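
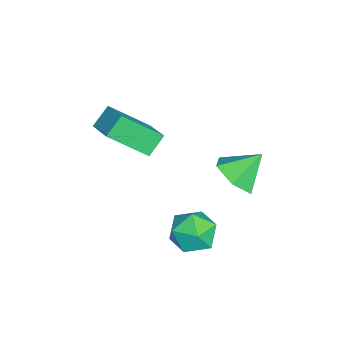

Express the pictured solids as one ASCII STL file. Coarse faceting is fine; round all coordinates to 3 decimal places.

solid 
facet normal -0.592 0.792 0.150
outer loop
vertex 0.992 0.44 -2.372
vertex 0.561 -0.037 -1.553
vertex 1.4 0.565 -1.422
endloop
endfacet
facet normal 0.028 0.989 -0.142
outer loop
vertex 0.992 0.44 -2.372
vertex 1.4 0.565 -1.422
vertex 2.025 0.429 -2.243
endloop
endfacet
facet normal 0.102 0.641 -0.761
outer loop
vertex 0.992 0.44 -2.372
vertex 2.025 0.429 -2.243
vertex 1.573 -0.257 -2.881
endloop
endfacet
facet normal -0.473 0.227 -0.851
outer loop
vertex 0.992 0.44 -2.372
vertex 1.573 -0.257 -2.881
vertex 0.668 -0.545 -2.455
endloop
endfacet
facet normal -0.902 0.321 -0.288
outer loop
vertex 0.992 0.44 -2.372
vertex 0.668 -0.545 -2.455
vertex 0.561 -0.037 -1.553
endloop
endfacet
facet normal 0.554 0.780 0.292
outer loop
vertex 2.025 0.429 -2.243
vertex 1.4 0.565 -1.422
vertex 2.232 -0.055 -1.345
endloop
endfacet
facet normal -0.450 0.460 0.765
outer loop
vertex 1.4 0.565 -1.422
vertex 0.561 -0.037 -1.553
vertex 1.327 -0.343 -0.919
endloop
endfacet
facet normal -0.952 -0.301 0.057
outer loop
vertex 0.561 -0.037 -1.553
vertex 0.668 -0.545 -2.455
vertex 0.875 -1.029 -1.557
endloop
endfacet
facet normal -0.258 -0.452 -0.854
outer loop
vertex 0.668 -0.545 -2.455
vertex 1.573 -0.257 -2.881
vertex 1.5 -1.165 -2.378
endloop
endfacet
facet normal 0.672 0.216 -0.708
outer loop
vertex 1.573 -0.257 -2.881
vertex 2.025 0.429 -2.243
vertex 2.339 -0.563 -2.247
endloop
endfacet
facet normal 0.473 -0.227 0.851
outer loop
vertex 1.908 -1.04 -1.428
vertex 2.232 -0.055 -1.345
vertex 1.327 -0.343 -0.919
endloop
endfacet
facet normal -0.102 -0.641 0.761
outer loop
vertex 1.908 -1.04 -1.428
vertex 1.327 -0.343 -0.919
vertex 0.875 -1.029 -1.557
endloop
endfacet
facet normal -0.028 -0.989 0.142
outer loop
vertex 1.908 -1.04 -1.428
vertex 0.875 -1.029 -1.557
vertex 1.5 -1.165 -2.378
endloop
endfacet
facet normal 0.592 -0.792 -0.150
outer loop
vertex 1.908 -1.04 -1.428
vertex 1.5 -1.165 -2.378
vertex 2.339 -0.563 -2.247
endloop
endfacet
facet normal 0.902 -0.321 0.288
outer loop
vertex 1.908 -1.04 -1.428
vertex 2.339 -0.563 -2.247
vertex 2.232 -0.055 -1.345
endloop
endfacet
facet normal 0.258 0.452 0.854
outer loop
vertex 1.327 -0.343 -0.919
vertex 2.232 -0.055 -1.345
vertex 1.4 0.565 -1.422
endloop
endfacet
facet normal -0.672 -0.216 0.708
outer loop
vertex 0.875 -1.029 -1.557
vertex 1.327 -0.343 -0.919
vertex 0.561 -0.037 -1.553
endloop
endfacet
facet normal -0.554 -0.780 -0.292
outer loop
vertex 1.5 -1.165 -2.378
vertex 0.875 -1.029 -1.557
vertex 0.668 -0.545 -2.455
endloop
endfacet
facet normal 0.450 -0.460 -0.765
outer loop
vertex 2.339 -0.563 -2.247
vertex 1.5 -1.165 -2.378
vertex 1.573 -0.257 -2.881
endloop
endfacet
facet normal 0.952 0.301 -0.057
outer loop
vertex 2.232 -0.055 -1.345
vertex 2.339 -0.563 -2.247
vertex 2.025 0.429 -2.243
endloop
endfacet
facet normal -0.569 0.479 0.668
outer loop
vertex -1.534 -3.737 2.614
vertex -0.442 -3.103 3.09
vertex -1.836 -2.195 1.252
endloop
endfacet
facet normal -0.809 -0.470 -0.353
outer loop
vertex -1.238 -2.697 0.55
vertex -1.534 -3.737 2.614
vertex -1.836 -2.195 1.252
endloop
endfacet
facet normal -0.570 0.478 0.668
outer loop
vertex -1.836 -2.195 1.252
vertex -0.442 -3.103 3.09
vertex -0.744 -1.56 1.728
endloop
endfacet
facet normal -0.146 0.742 -0.655
outer loop
vertex -0.744 -1.56 1.728
vertex -1.238 -2.697 0.55
vertex -1.836 -2.195 1.252
endloop
endfacet
facet normal 0.145 -0.742 0.654
outer loop
vertex -1.534 -3.737 2.614
vertex 0.156 -3.605 2.388
vertex -0.442 -3.103 3.09
endloop
endfacet
facet normal -0.809 -0.470 -0.353
outer loop
vertex -0.936 -4.24 1.912
vertex -1.534 -3.737 2.614
vertex -1.238 -2.697 0.55
endloop
endfacet
facet normal 0.146 -0.741 0.655
outer loop
vertex -0.936 -4.24 1.912
vertex 0.156 -3.605 2.388
vertex -1.534 -3.737 2.614
endloop
endfacet
facet normal 0.809 0.470 0.353
outer loop
vertex -0.442 -3.103 3.09
vertex 0.156 -3.605 2.388
vertex -0.744 -1.56 1.728
endloop
endfacet
facet normal -0.145 0.742 -0.655
outer loop
vertex -0.146 -2.063 1.026
vertex -1.238 -2.697 0.55
vertex -0.744 -1.56 1.728
endloop
endfacet
facet normal 0.809 0.470 0.353
outer loop
vertex -0.744 -1.56 1.728
vertex 0.156 -3.605 2.388
vertex -0.146 -2.063 1.026
endloop
endfacet
facet normal 0.569 -0.479 -0.668
outer loop
vertex -0.146 -2.063 1.026
vertex -0.936 -4.24 1.912
vertex -1.238 -2.697 0.55
endloop
endfacet
facet normal 0.570 -0.479 -0.668
outer loop
vertex 0.156 -3.605 2.388
vertex -0.936 -4.24 1.912
vertex -0.146 -2.063 1.026
endloop
endfacet
facet normal 0.276 -0.666 -0.693
outer loop
vertex -1.455 0.986 -1.799
vertex -2.44 1.034 -2.237
vertex -1.666 1.707 -2.575
endloop
endfacet
facet normal 0.657 0.633 0.409
outer loop
vertex -1.455 0.986 -1.799
vertex -1.666 1.707 -2.575
vertex -2.86 2.046 -1.183
endloop
endfacet
facet normal 0.276 -0.665 -0.694
outer loop
vertex -1.666 1.707 -2.575
vertex -2.44 1.034 -2.237
vertex -2.652 1.755 -3.013
endloop
endfacet
facet normal 0.112 0.983 -0.144
outer loop
vertex -1.666 1.707 -2.575
vertex -2.652 1.755 -3.013
vertex -2.86 2.046 -1.183
endloop
endfacet
facet normal 0.276 -0.665 -0.694
outer loop
vertex -2.652 1.755 -3.013
vertex -2.44 1.034 -2.237
vertex -3.426 1.083 -2.676
endloop
endfacet
facet normal -0.689 0.699 -0.190
outer loop
vertex -2.652 1.755 -3.013
vertex -3.426 1.083 -2.676
vertex -2.86 2.046 -1.183
endloop
endfacet
facet normal 0.276 -0.666 -0.693
outer loop
vertex -3.426 1.083 -2.676
vertex -2.44 1.034 -2.237
vertex -3.215 0.362 -1.9
endloop
endfacet
facet normal -0.946 0.064 0.317
outer loop
vertex -3.426 1.083 -2.676
vertex -3.215 0.362 -1.9
vertex -2.86 2.046 -1.183
endloop
endfacet
facet normal 0.276 -0.666 -0.693
outer loop
vertex -3.215 0.362 -1.9
vertex -2.44 1.034 -2.237
vertex -2.229 0.313 -1.461
endloop
endfacet
facet normal -0.402 -0.286 0.870
outer loop
vertex -3.215 0.362 -1.9
vertex -2.229 0.313 -1.461
vertex -2.86 2.046 -1.183
endloop
endfacet
facet normal 0.276 -0.666 -0.693
outer loop
vertex -2.229 0.313 -1.461
vertex -2.44 1.034 -2.237
vertex -1.455 0.986 -1.799
endloop
endfacet
facet normal 0.401 -0.001 0.916
outer loop
vertex -2.229 0.313 -1.461
vertex -1.455 0.986 -1.799
vertex -2.86 2.046 -1.183
endloop
endfacet

endsolid


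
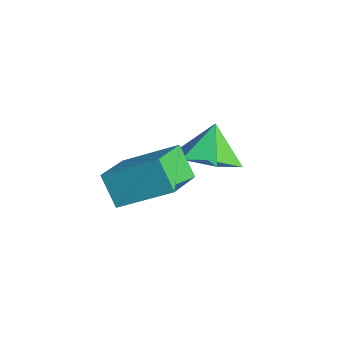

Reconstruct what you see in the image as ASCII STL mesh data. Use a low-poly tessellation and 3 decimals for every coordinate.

solid 
facet normal 0.465 -0.433 -0.772
outer loop
vertex -1.073 1.19 0.301
vertex -1.847 1.316 -0.236
vertex -1.175 1.987 -0.207
endloop
endfacet
facet normal 0.436 0.523 0.733
outer loop
vertex -1.073 1.19 0.301
vertex -1.175 1.987 -0.207
vertex -2.373 1.804 0.636
endloop
endfacet
facet normal 0.466 -0.433 -0.772
outer loop
vertex -1.175 1.987 -0.207
vertex -1.847 1.316 -0.236
vertex -1.948 2.112 -0.744
endloop
endfacet
facet normal 0.005 0.976 0.219
outer loop
vertex -1.175 1.987 -0.207
vertex -1.948 2.112 -0.744
vertex -2.373 1.804 0.636
endloop
endfacet
facet normal 0.466 -0.433 -0.772
outer loop
vertex -1.948 2.112 -0.744
vertex -1.847 1.316 -0.236
vertex -2.62 1.441 -0.773
endloop
endfacet
facet normal -0.704 0.708 -0.059
outer loop
vertex -1.948 2.112 -0.744
vertex -2.62 1.441 -0.773
vertex -2.373 1.804 0.636
endloop
endfacet
facet normal 0.466 -0.432 -0.772
outer loop
vertex -2.62 1.441 -0.773
vertex -1.847 1.316 -0.236
vertex -2.519 0.645 -0.266
endloop
endfacet
facet normal -0.984 -0.013 0.176
outer loop
vertex -2.62 1.441 -0.773
vertex -2.519 0.645 -0.266
vertex -2.373 1.804 0.636
endloop
endfacet
facet normal 0.466 -0.432 -0.772
outer loop
vertex -2.519 0.645 -0.266
vertex -1.847 1.316 -0.236
vertex -1.745 0.519 0.272
endloop
endfacet
facet normal -0.555 -0.466 0.689
outer loop
vertex -2.519 0.645 -0.266
vertex -1.745 0.519 0.272
vertex -2.373 1.804 0.636
endloop
endfacet
facet normal 0.465 -0.433 -0.772
outer loop
vertex -1.745 0.519 0.272
vertex -1.847 1.316 -0.236
vertex -1.073 1.19 0.301
endloop
endfacet
facet normal 0.156 -0.198 0.968
outer loop
vertex -1.745 0.519 0.272
vertex -1.073 1.19 0.301
vertex -2.373 1.804 0.636
endloop
endfacet
facet normal -0.471 -0.707 -0.528
outer loop
vertex -0.257 -1.977 0.948
vertex -0.936 -2.069 1.677
vertex -0.995 -1.058 0.376
endloop
endfacet
facet normal 0.679 0.092 -0.728
outer loop
vertex -0.204 0.129 1.263
vertex -0.257 -1.977 0.948
vertex -0.995 -1.058 0.376
endloop
endfacet
facet normal -0.471 -0.707 -0.528
outer loop
vertex -0.995 -1.058 0.376
vertex -0.936 -2.069 1.677
vertex -1.674 -1.15 1.105
endloop
endfacet
facet normal -0.563 0.702 -0.436
outer loop
vertex -1.674 -1.15 1.105
vertex -0.204 0.129 1.263
vertex -0.995 -1.058 0.376
endloop
endfacet
facet normal 0.563 -0.702 0.436
outer loop
vertex -0.257 -1.977 0.948
vertex -0.145 -0.882 2.564
vertex -0.936 -2.069 1.677
endloop
endfacet
facet normal 0.679 0.092 -0.728
outer loop
vertex 0.534 -0.79 1.835
vertex -0.257 -1.977 0.948
vertex -0.204 0.129 1.263
endloop
endfacet
facet normal 0.563 -0.702 0.436
outer loop
vertex 0.534 -0.79 1.835
vertex -0.145 -0.882 2.564
vertex -0.257 -1.977 0.948
endloop
endfacet
facet normal -0.679 -0.092 0.728
outer loop
vertex -0.936 -2.069 1.677
vertex -0.145 -0.882 2.564
vertex -1.674 -1.15 1.105
endloop
endfacet
facet normal -0.563 0.702 -0.436
outer loop
vertex -0.883 0.037 1.992
vertex -0.204 0.129 1.263
vertex -1.674 -1.15 1.105
endloop
endfacet
facet normal -0.679 -0.092 0.728
outer loop
vertex -1.674 -1.15 1.105
vertex -0.145 -0.882 2.564
vertex -0.883 0.037 1.992
endloop
endfacet
facet normal 0.471 0.707 0.528
outer loop
vertex -0.883 0.037 1.992
vertex 0.534 -0.79 1.835
vertex -0.204 0.129 1.263
endloop
endfacet
facet normal 0.471 0.707 0.528
outer loop
vertex -0.145 -0.882 2.564
vertex 0.534 -0.79 1.835
vertex -0.883 0.037 1.992
endloop
endfacet

endsolid


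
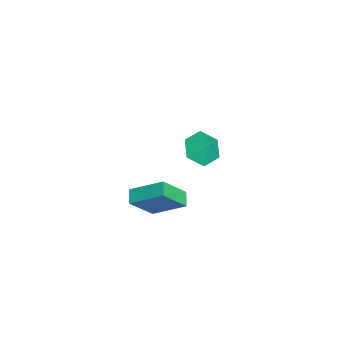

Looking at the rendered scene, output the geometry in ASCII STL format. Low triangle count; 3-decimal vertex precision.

solid 
facet normal -0.448 -0.405 -0.797
outer loop
vertex -3.537 2.031 -0.931
vertex -4.234 2.829 -0.944
vertex -3.329 2.906 -1.492
endloop
endfacet
facet normal 0.956 -0.040 0.292
outer loop
vertex -3.537 2.031 -0.931
vertex -3.329 2.906 -1.492
vertex -3.746 3.271 -0.076
endloop
endfacet
facet normal -0.448 -0.405 -0.797
outer loop
vertex -3.329 2.906 -1.492
vertex -4.234 2.829 -0.944
vertex -4.027 3.705 -1.505
endloop
endfacet
facet normal 0.752 0.657 0.052
outer loop
vertex -3.329 2.906 -1.492
vertex -4.027 3.705 -1.505
vertex -3.746 3.271 -0.076
endloop
endfacet
facet normal -0.448 -0.405 -0.797
outer loop
vertex -4.027 3.705 -1.505
vertex -4.234 2.829 -0.944
vertex -4.931 3.628 -0.958
endloop
endfacet
facet normal 0.084 0.958 0.274
outer loop
vertex -4.027 3.705 -1.505
vertex -4.931 3.628 -0.958
vertex -3.746 3.271 -0.076
endloop
endfacet
facet normal -0.448 -0.405 -0.797
outer loop
vertex -4.931 3.628 -0.958
vertex -4.234 2.829 -0.944
vertex -5.139 2.753 -0.397
endloop
endfacet
facet normal -0.378 0.562 0.736
outer loop
vertex -4.931 3.628 -0.958
vertex -5.139 2.753 -0.397
vertex -3.746 3.271 -0.076
endloop
endfacet
facet normal -0.448 -0.404 -0.798
outer loop
vertex -5.139 2.753 -0.397
vertex -4.234 2.829 -0.944
vertex -4.442 1.954 -0.384
endloop
endfacet
facet normal -0.174 -0.136 0.975
outer loop
vertex -5.139 2.753 -0.397
vertex -4.442 1.954 -0.384
vertex -3.746 3.271 -0.076
endloop
endfacet
facet normal -0.448 -0.404 -0.798
outer loop
vertex -4.442 1.954 -0.384
vertex -4.234 2.829 -0.944
vertex -3.537 2.031 -0.931
endloop
endfacet
facet normal 0.492 -0.436 0.753
outer loop
vertex -4.442 1.954 -0.384
vertex -3.537 2.031 -0.931
vertex -3.746 3.271 -0.076
endloop
endfacet
facet normal -0.943 0.003 0.331
outer loop
vertex 1.926 -0.81 2.535
vertex 2.297 0.783 3.578
vertex 1.409 0.279 1.054
endloop
endfacet
facet normal -0.191 -0.821 -0.537
outer loop
vertex 2.183 0.277 0.782
vertex 1.926 -0.81 2.535
vertex 1.409 0.279 1.054
endloop
endfacet
facet normal -0.943 0.003 0.331
outer loop
vertex 1.409 0.279 1.054
vertex 2.297 0.783 3.578
vertex 1.78 1.873 2.097
endloop
endfacet
facet normal -0.271 0.570 -0.775
outer loop
vertex 1.78 1.873 2.097
vertex 2.183 0.277 0.782
vertex 1.409 0.279 1.054
endloop
endfacet
facet normal 0.271 -0.571 0.775
outer loop
vertex 1.926 -0.81 2.535
vertex 3.071 0.781 3.306
vertex 2.297 0.783 3.578
endloop
endfacet
facet normal -0.192 -0.821 -0.537
outer loop
vertex 2.7 -0.813 2.263
vertex 1.926 -0.81 2.535
vertex 2.183 0.277 0.782
endloop
endfacet
facet normal 0.270 -0.570 0.776
outer loop
vertex 2.7 -0.813 2.263
vertex 3.071 0.781 3.306
vertex 1.926 -0.81 2.535
endloop
endfacet
facet normal 0.191 0.821 0.538
outer loop
vertex 2.297 0.783 3.578
vertex 3.071 0.781 3.306
vertex 1.78 1.873 2.097
endloop
endfacet
facet normal -0.270 0.571 -0.775
outer loop
vertex 2.554 1.87 1.825
vertex 2.183 0.277 0.782
vertex 1.78 1.873 2.097
endloop
endfacet
facet normal 0.192 0.821 0.537
outer loop
vertex 1.78 1.873 2.097
vertex 3.071 0.781 3.306
vertex 2.554 1.87 1.825
endloop
endfacet
facet normal 0.943 -0.003 -0.331
outer loop
vertex 2.554 1.87 1.825
vertex 2.7 -0.813 2.263
vertex 2.183 0.277 0.782
endloop
endfacet
facet normal 0.943 -0.003 -0.331
outer loop
vertex 3.071 0.781 3.306
vertex 2.7 -0.813 2.263
vertex 2.554 1.87 1.825
endloop
endfacet

endsolid


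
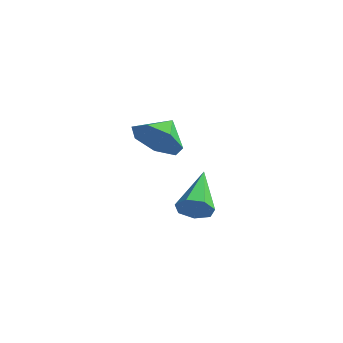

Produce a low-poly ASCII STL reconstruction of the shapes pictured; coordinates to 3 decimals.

solid 
facet normal 0.405 -0.784 -0.470
outer loop
vertex 0.738 -0.189 -0.649
vertex -0.067 -0.252 -1.238
vertex 0.773 0.27 -1.385
endloop
endfacet
facet normal 0.450 0.748 0.488
outer loop
vertex 0.738 -0.189 -0.649
vertex 0.773 0.27 -1.385
vertex -0.513 0.612 -0.722
endloop
endfacet
facet normal 0.405 -0.784 -0.469
outer loop
vertex 0.773 0.27 -1.385
vertex -0.067 -0.252 -1.238
vertex 0.175 0.335 -2.01
endloop
endfacet
facet normal 0.208 0.973 -0.098
outer loop
vertex 0.773 0.27 -1.385
vertex 0.175 0.335 -2.01
vertex -0.513 0.612 -0.722
endloop
endfacet
facet normal 0.405 -0.785 -0.470
outer loop
vertex 0.175 0.335 -2.01
vertex -0.067 -0.252 -1.238
vertex -0.605 -0.041 -2.054
endloop
endfacet
facet normal -0.383 0.840 -0.385
outer loop
vertex 0.175 0.335 -2.01
vertex -0.605 -0.041 -2.054
vertex -0.513 0.612 -0.722
endloop
endfacet
facet normal 0.405 -0.785 -0.470
outer loop
vertex -0.605 -0.041 -2.054
vertex -0.067 -0.252 -1.238
vertex -0.981 -0.576 -1.484
endloop
endfacet
facet normal -0.879 0.449 -0.159
outer loop
vertex -0.605 -0.041 -2.054
vertex -0.981 -0.576 -1.484
vertex -0.513 0.612 -0.722
endloop
endfacet
facet normal 0.405 -0.785 -0.469
outer loop
vertex -0.981 -0.576 -1.484
vertex -0.067 -0.252 -1.238
vertex -0.669 -0.867 -0.728
endloop
endfacet
facet normal -0.907 0.094 0.411
outer loop
vertex -0.981 -0.576 -1.484
vertex -0.669 -0.867 -0.728
vertex -0.513 0.612 -0.722
endloop
endfacet
facet normal 0.405 -0.785 -0.469
outer loop
vertex -0.669 -0.867 -0.728
vertex -0.067 -0.252 -1.238
vertex 0.096 -0.694 -0.357
endloop
endfacet
facet normal -0.444 0.043 0.895
outer loop
vertex -0.669 -0.867 -0.728
vertex 0.096 -0.694 -0.357
vertex -0.513 0.612 -0.722
endloop
endfacet
facet normal 0.404 -0.785 -0.469
outer loop
vertex 0.096 -0.694 -0.357
vertex -0.067 -0.252 -1.238
vertex 0.738 -0.189 -0.649
endloop
endfacet
facet normal 0.160 0.334 0.929
outer loop
vertex 0.096 -0.694 -0.357
vertex 0.738 -0.189 -0.649
vertex -0.513 0.612 -0.722
endloop
endfacet
facet normal 0.683 -0.586 -0.436
outer loop
vertex 4.393 -1.079 -1.781
vertex 3.988 -1.18 -2.28
vertex 4.435 -0.713 -2.208
endloop
endfacet
facet normal 0.485 0.640 0.596
outer loop
vertex 4.393 -1.079 -1.781
vertex 4.435 -0.713 -2.208
vertex 2.732 -0.1 -1.48
endloop
endfacet
facet normal 0.683 -0.587 -0.434
outer loop
vertex 4.435 -0.713 -2.208
vertex 3.988 -1.18 -2.28
vertex 4.141 -0.699 -2.69
endloop
endfacet
facet normal 0.280 0.949 -0.143
outer loop
vertex 4.435 -0.713 -2.208
vertex 4.141 -0.699 -2.69
vertex 2.732 -0.1 -1.48
endloop
endfacet
facet normal 0.683 -0.588 -0.435
outer loop
vertex 4.141 -0.699 -2.69
vertex 3.988 -1.18 -2.28
vertex 3.732 -1.047 -2.862
endloop
endfacet
facet normal -0.292 0.677 -0.675
outer loop
vertex 4.141 -0.699 -2.69
vertex 3.732 -1.047 -2.862
vertex 2.732 -0.1 -1.48
endloop
endfacet
facet normal 0.683 -0.587 -0.435
outer loop
vertex 3.732 -1.047 -2.862
vertex 3.988 -1.18 -2.28
vertex 3.516 -1.495 -2.597
endloop
endfacet
facet normal -0.800 0.031 -0.600
outer loop
vertex 3.732 -1.047 -2.862
vertex 3.516 -1.495 -2.597
vertex 2.732 -0.1 -1.48
endloop
endfacet
facet normal 0.683 -0.587 -0.434
outer loop
vertex 3.516 -1.495 -2.597
vertex 3.988 -1.18 -2.28
vertex 3.655 -1.706 -2.093
endloop
endfacet
facet normal -0.862 -0.506 0.026
outer loop
vertex 3.516 -1.495 -2.597
vertex 3.655 -1.706 -2.093
vertex 2.732 -0.1 -1.48
endloop
endfacet
facet normal 0.682 -0.587 -0.436
outer loop
vertex 3.655 -1.706 -2.093
vertex 3.988 -1.18 -2.28
vertex 4.046 -1.521 -1.73
endloop
endfacet
facet normal -0.431 -0.527 0.733
outer loop
vertex 3.655 -1.706 -2.093
vertex 4.046 -1.521 -1.73
vertex 2.732 -0.1 -1.48
endloop
endfacet
facet normal 0.683 -0.586 -0.436
outer loop
vertex 4.046 -1.521 -1.73
vertex 3.988 -1.18 -2.28
vertex 4.393 -1.079 -1.781
endloop
endfacet
facet normal 0.168 -0.018 0.986
outer loop
vertex 4.046 -1.521 -1.73
vertex 4.393 -1.079 -1.781
vertex 2.732 -0.1 -1.48
endloop
endfacet

endsolid


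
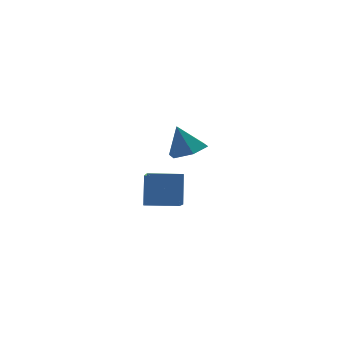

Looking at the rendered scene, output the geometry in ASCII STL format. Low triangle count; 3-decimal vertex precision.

solid 
facet normal 0.191 -0.379 -0.905
outer loop
vertex 2.398 -3.07 3.083
vertex 1.932 -2.643 2.806
vertex 2.591 -2.445 2.862
endloop
endfacet
facet normal 0.728 0.017 0.685
outer loop
vertex 2.398 -3.07 3.083
vertex 2.591 -2.445 2.862
vertex 1.728 -2.237 3.774
endloop
endfacet
facet normal 0.191 -0.381 -0.905
outer loop
vertex 2.591 -2.445 2.862
vertex 1.932 -2.643 2.806
vertex 2.125 -2.019 2.584
endloop
endfacet
facet normal 0.528 0.787 0.320
outer loop
vertex 2.591 -2.445 2.862
vertex 2.125 -2.019 2.584
vertex 1.728 -2.237 3.774
endloop
endfacet
facet normal 0.191 -0.381 -0.905
outer loop
vertex 2.125 -2.019 2.584
vertex 1.932 -2.643 2.806
vertex 1.466 -2.217 2.528
endloop
endfacet
facet normal -0.293 0.953 0.077
outer loop
vertex 2.125 -2.019 2.584
vertex 1.466 -2.217 2.528
vertex 1.728 -2.237 3.774
endloop
endfacet
facet normal 0.192 -0.381 -0.905
outer loop
vertex 1.466 -2.217 2.528
vertex 1.932 -2.643 2.806
vertex 1.274 -2.841 2.75
endloop
endfacet
facet normal -0.915 0.352 0.198
outer loop
vertex 1.466 -2.217 2.528
vertex 1.274 -2.841 2.75
vertex 1.728 -2.237 3.774
endloop
endfacet
facet normal 0.191 -0.379 -0.906
outer loop
vertex 1.274 -2.841 2.75
vertex 1.932 -2.643 2.806
vertex 1.74 -3.268 3.027
endloop
endfacet
facet normal -0.715 -0.416 0.562
outer loop
vertex 1.274 -2.841 2.75
vertex 1.74 -3.268 3.027
vertex 1.728 -2.237 3.774
endloop
endfacet
facet normal 0.191 -0.379 -0.906
outer loop
vertex 1.74 -3.268 3.027
vertex 1.932 -2.643 2.806
vertex 2.398 -3.07 3.083
endloop
endfacet
facet normal 0.107 -0.583 0.806
outer loop
vertex 1.74 -3.268 3.027
vertex 2.398 -3.07 3.083
vertex 1.728 -2.237 3.774
endloop
endfacet
facet normal -0.307 -0.501 -0.809
outer loop
vertex 2.702 -0.992 -0.937
vertex 1.596 -0.436 -0.861
vertex 3.173 0.06 -1.767
endloop
endfacet
facet normal 0.892 -0.448 -0.062
outer loop
vertex 3.564 0.696 -0.739
vertex 2.702 -0.992 -0.937
vertex 3.173 0.06 -1.767
endloop
endfacet
facet normal -0.308 -0.500 -0.810
outer loop
vertex 3.173 0.06 -1.767
vertex 1.596 -0.436 -0.861
vertex 2.068 0.616 -1.69
endloop
endfacet
facet normal 0.332 0.741 -0.584
outer loop
vertex 2.068 0.616 -1.69
vertex 3.564 0.696 -0.739
vertex 3.173 0.06 -1.767
endloop
endfacet
facet normal -0.332 -0.740 0.584
outer loop
vertex 2.702 -0.992 -0.937
vertex 1.987 0.2 0.167
vertex 1.596 -0.436 -0.861
endloop
endfacet
facet normal 0.892 -0.448 -0.061
outer loop
vertex 3.092 -0.356 0.09
vertex 2.702 -0.992 -0.937
vertex 3.564 0.696 -0.739
endloop
endfacet
facet normal -0.332 -0.740 0.585
outer loop
vertex 3.092 -0.356 0.09
vertex 1.987 0.2 0.167
vertex 2.702 -0.992 -0.937
endloop
endfacet
facet normal -0.892 0.449 0.062
outer loop
vertex 1.596 -0.436 -0.861
vertex 1.987 0.2 0.167
vertex 2.068 0.616 -1.69
endloop
endfacet
facet normal 0.332 0.740 -0.585
outer loop
vertex 2.458 1.252 -0.663
vertex 3.564 0.696 -0.739
vertex 2.068 0.616 -1.69
endloop
endfacet
facet normal -0.892 0.448 0.061
outer loop
vertex 2.068 0.616 -1.69
vertex 1.987 0.2 0.167
vertex 2.458 1.252 -0.663
endloop
endfacet
facet normal 0.307 0.500 0.810
outer loop
vertex 2.458 1.252 -0.663
vertex 3.092 -0.356 0.09
vertex 3.564 0.696 -0.739
endloop
endfacet
facet normal 0.308 0.500 0.809
outer loop
vertex 1.987 0.2 0.167
vertex 3.092 -0.356 0.09
vertex 2.458 1.252 -0.663
endloop
endfacet

endsolid


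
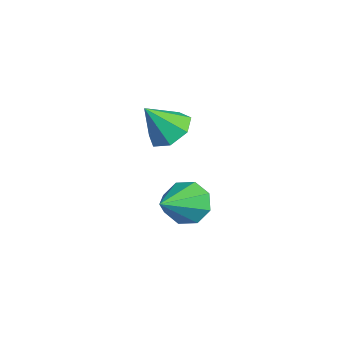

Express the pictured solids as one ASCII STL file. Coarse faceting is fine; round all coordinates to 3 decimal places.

solid 
facet normal 0.130 0.565 -0.815
outer loop
vertex -1.434 2.961 0.498
vertex -2.083 3.213 0.569
vertex -1.486 3.462 0.837
endloop
endfacet
facet normal 0.810 -0.269 0.522
outer loop
vertex -1.434 2.961 0.498
vertex -1.486 3.462 0.837
vertex -2.237 2.547 1.531
endloop
endfacet
facet normal 0.130 0.565 -0.814
outer loop
vertex -1.486 3.462 0.837
vertex -2.083 3.213 0.569
vertex -1.988 3.776 0.975
endloop
endfacet
facet normal 0.423 0.301 0.855
outer loop
vertex -1.486 3.462 0.837
vertex -1.988 3.776 0.975
vertex -2.237 2.547 1.531
endloop
endfacet
facet normal 0.130 0.565 -0.814
outer loop
vertex -1.988 3.776 0.975
vertex -2.083 3.213 0.569
vertex -2.561 3.666 0.807
endloop
endfacet
facet normal -0.330 0.444 0.833
outer loop
vertex -1.988 3.776 0.975
vertex -2.561 3.666 0.807
vertex -2.237 2.547 1.531
endloop
endfacet
facet normal 0.130 0.565 -0.815
outer loop
vertex -2.561 3.666 0.807
vertex -2.083 3.213 0.569
vertex -2.775 3.215 0.46
endloop
endfacet
facet normal -0.879 0.052 0.474
outer loop
vertex -2.561 3.666 0.807
vertex -2.775 3.215 0.46
vertex -2.237 2.547 1.531
endloop
endfacet
facet normal 0.130 0.565 -0.815
outer loop
vertex -2.775 3.215 0.46
vertex -2.083 3.213 0.569
vertex -2.467 2.763 0.196
endloop
endfacet
facet normal -0.813 -0.581 0.046
outer loop
vertex -2.775 3.215 0.46
vertex -2.467 2.763 0.196
vertex -2.237 2.547 1.531
endloop
endfacet
facet normal 0.129 0.565 -0.815
outer loop
vertex -2.467 2.763 0.196
vertex -2.083 3.213 0.569
vertex -1.871 2.65 0.212
endloop
endfacet
facet normal -0.182 -0.975 -0.127
outer loop
vertex -2.467 2.763 0.196
vertex -1.871 2.65 0.212
vertex -2.237 2.547 1.531
endloop
endfacet
facet normal 0.130 0.566 -0.814
outer loop
vertex -1.871 2.65 0.212
vertex -2.083 3.213 0.569
vertex -1.434 2.961 0.498
endloop
endfacet
facet normal 0.540 -0.837 0.085
outer loop
vertex -1.871 2.65 0.212
vertex -1.434 2.961 0.498
vertex -2.237 2.547 1.531
endloop
endfacet
facet normal -0.534 0.597 -0.598
outer loop
vertex -1.499 3.212 -2.926
vertex -1.756 3.559 -2.35
vertex -1.184 3.64 -2.78
endloop
endfacet
facet normal 0.758 -0.375 -0.534
outer loop
vertex -1.499 3.212 -2.926
vertex -1.184 3.64 -2.78
vertex -0.664 2.341 -1.13
endloop
endfacet
facet normal -0.534 0.597 -0.598
outer loop
vertex -1.184 3.64 -2.78
vertex -1.756 3.559 -2.35
vertex -1.204 4.021 -2.382
endloop
endfacet
facet normal 0.968 0.203 -0.145
outer loop
vertex -1.184 3.64 -2.78
vertex -1.204 4.021 -2.382
vertex -0.664 2.341 -1.13
endloop
endfacet
facet normal -0.535 0.598 -0.597
outer loop
vertex -1.204 4.021 -2.382
vertex -1.756 3.559 -2.35
vertex -1.547 4.131 -1.965
endloop
endfacet
facet normal 0.709 0.554 0.437
outer loop
vertex -1.204 4.021 -2.382
vertex -1.547 4.131 -1.965
vertex -0.664 2.341 -1.13
endloop
endfacet
facet normal -0.536 0.597 -0.597
outer loop
vertex -1.547 4.131 -1.965
vertex -1.756 3.559 -2.35
vertex -2.012 3.906 -1.773
endloop
endfacet
facet normal 0.132 0.472 0.872
outer loop
vertex -1.547 4.131 -1.965
vertex -2.012 3.906 -1.773
vertex -0.664 2.341 -1.13
endloop
endfacet
facet normal -0.535 0.598 -0.597
outer loop
vertex -2.012 3.906 -1.773
vertex -1.756 3.559 -2.35
vertex -2.327 3.478 -1.919
endloop
endfacet
facet normal -0.426 0.005 0.905
outer loop
vertex -2.012 3.906 -1.773
vertex -2.327 3.478 -1.919
vertex -0.664 2.341 -1.13
endloop
endfacet
facet normal -0.536 0.596 -0.598
outer loop
vertex -2.327 3.478 -1.919
vertex -1.756 3.559 -2.35
vertex -2.307 3.097 -2.317
endloop
endfacet
facet normal -0.637 -0.573 0.516
outer loop
vertex -2.327 3.478 -1.919
vertex -2.307 3.097 -2.317
vertex -0.664 2.341 -1.13
endloop
endfacet
facet normal -0.536 0.596 -0.598
outer loop
vertex -2.307 3.097 -2.317
vertex -1.756 3.559 -2.35
vertex -1.964 2.987 -2.734
endloop
endfacet
facet normal -0.377 -0.924 -0.066
outer loop
vertex -2.307 3.097 -2.317
vertex -1.964 2.987 -2.734
vertex -0.664 2.341 -1.13
endloop
endfacet
facet normal -0.535 0.596 -0.598
outer loop
vertex -1.964 2.987 -2.734
vertex -1.756 3.559 -2.35
vertex -1.499 3.212 -2.926
endloop
endfacet
facet normal 0.200 -0.842 -0.501
outer loop
vertex -1.964 2.987 -2.734
vertex -1.499 3.212 -2.926
vertex -0.664 2.341 -1.13
endloop
endfacet

endsolid


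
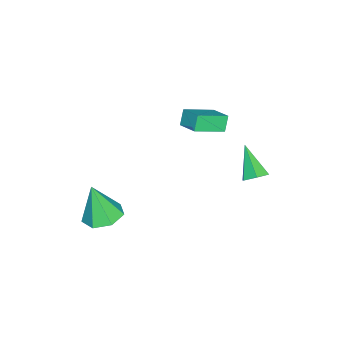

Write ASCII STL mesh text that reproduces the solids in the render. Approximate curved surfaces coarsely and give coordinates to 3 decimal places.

solid 
facet normal -0.657 0.630 -0.415
outer loop
vertex -2.038 0.815 0.802
vertex -1.404 1.755 1.225
vertex -1.545 0.826 0.038
endloop
endfacet
facet normal -0.524 -0.777 -0.349
outer loop
vertex -0.376 -0.295 0.775
vertex -2.038 0.815 0.802
vertex -1.545 0.826 0.038
endloop
endfacet
facet normal -0.657 0.629 -0.415
outer loop
vertex -1.545 0.826 0.038
vertex -1.404 1.755 1.225
vertex -0.911 1.766 0.46
endloop
endfacet
facet normal 0.542 0.012 -0.841
outer loop
vertex -0.911 1.766 0.46
vertex -0.376 -0.295 0.775
vertex -1.545 0.826 0.038
endloop
endfacet
facet normal -0.542 -0.013 0.840
outer loop
vertex -2.038 0.815 0.802
vertex -0.235 0.634 1.962
vertex -1.404 1.755 1.225
endloop
endfacet
facet normal -0.524 -0.777 -0.349
outer loop
vertex -0.869 -0.306 1.54
vertex -2.038 0.815 0.802
vertex -0.376 -0.295 0.775
endloop
endfacet
facet normal -0.542 -0.012 0.840
outer loop
vertex -0.869 -0.306 1.54
vertex -0.235 0.634 1.962
vertex -2.038 0.815 0.802
endloop
endfacet
facet normal 0.524 0.777 0.349
outer loop
vertex -1.404 1.755 1.225
vertex -0.235 0.634 1.962
vertex -0.911 1.766 0.46
endloop
endfacet
facet normal 0.542 0.012 -0.840
outer loop
vertex 0.258 0.645 1.198
vertex -0.376 -0.295 0.775
vertex -0.911 1.766 0.46
endloop
endfacet
facet normal 0.524 0.777 0.349
outer loop
vertex -0.911 1.766 0.46
vertex -0.235 0.634 1.962
vertex 0.258 0.645 1.198
endloop
endfacet
facet normal 0.657 -0.630 0.414
outer loop
vertex 0.258 0.645 1.198
vertex -0.869 -0.306 1.54
vertex -0.376 -0.295 0.775
endloop
endfacet
facet normal 0.657 -0.629 0.415
outer loop
vertex -0.235 0.634 1.962
vertex -0.869 -0.306 1.54
vertex 0.258 0.645 1.198
endloop
endfacet
facet normal 0.027 0.274 -0.961
outer loop
vertex 3.558 -2.289 -4.079
vertex 2.819 -3.041 -4.314
vertex 2.665 -2.012 -4.025
endloop
endfacet
facet normal 0.261 0.716 0.647
outer loop
vertex 3.558 -2.289 -4.079
vertex 2.665 -2.012 -4.025
vertex 2.761 -3.619 -2.286
endloop
endfacet
facet normal 0.029 0.274 -0.961
outer loop
vertex 2.665 -2.012 -4.025
vertex 2.819 -3.041 -4.314
vertex 1.888 -2.509 -4.19
endloop
endfacet
facet normal -0.519 0.613 0.595
outer loop
vertex 2.665 -2.012 -4.025
vertex 1.888 -2.509 -4.19
vertex 2.761 -3.619 -2.286
endloop
endfacet
facet normal 0.028 0.274 -0.961
outer loop
vertex 1.888 -2.509 -4.19
vertex 2.819 -3.041 -4.314
vertex 1.812 -3.407 -4.448
endloop
endfacet
facet normal -0.916 -0.037 0.399
outer loop
vertex 1.888 -2.509 -4.19
vertex 1.812 -3.407 -4.448
vertex 2.761 -3.619 -2.286
endloop
endfacet
facet normal 0.028 0.274 -0.961
outer loop
vertex 1.812 -3.407 -4.448
vertex 2.819 -3.041 -4.314
vertex 2.495 -4.029 -4.605
endloop
endfacet
facet normal -0.633 -0.747 0.205
outer loop
vertex 1.812 -3.407 -4.448
vertex 2.495 -4.029 -4.605
vertex 2.761 -3.619 -2.286
endloop
endfacet
facet normal 0.027 0.274 -0.961
outer loop
vertex 2.495 -4.029 -4.605
vertex 2.819 -3.041 -4.314
vertex 3.422 -3.907 -4.544
endloop
endfacet
facet normal 0.118 -0.980 0.160
outer loop
vertex 2.495 -4.029 -4.605
vertex 3.422 -3.907 -4.544
vertex 2.761 -3.619 -2.286
endloop
endfacet
facet normal 0.028 0.275 -0.961
outer loop
vertex 3.422 -3.907 -4.544
vertex 2.819 -3.041 -4.314
vertex 3.896 -3.133 -4.309
endloop
endfacet
facet normal 0.771 -0.563 0.298
outer loop
vertex 3.422 -3.907 -4.544
vertex 3.896 -3.133 -4.309
vertex 2.761 -3.619 -2.286
endloop
endfacet
facet normal 0.028 0.273 -0.962
outer loop
vertex 3.896 -3.133 -4.309
vertex 2.819 -3.041 -4.314
vertex 3.558 -2.289 -4.079
endloop
endfacet
facet normal 0.835 0.194 0.515
outer loop
vertex 3.896 -3.133 -4.309
vertex 3.558 -2.289 -4.079
vertex 2.761 -3.619 -2.286
endloop
endfacet
facet normal 0.558 0.486 -0.673
outer loop
vertex -0.724 3.484 -2.423
vertex -1.187 3.285 -2.951
vertex -1.294 3.909 -2.589
endloop
endfacet
facet normal 0.091 0.465 0.880
outer loop
vertex -0.724 3.484 -2.423
vertex -1.294 3.909 -2.589
vertex -2.253 2.355 -1.669
endloop
endfacet
facet normal 0.558 0.486 -0.673
outer loop
vertex -1.294 3.909 -2.589
vertex -1.187 3.285 -2.951
vertex -1.757 3.71 -3.117
endloop
endfacet
facet normal -0.684 0.635 0.360
outer loop
vertex -1.294 3.909 -2.589
vertex -1.757 3.71 -3.117
vertex -2.253 2.355 -1.669
endloop
endfacet
facet normal 0.559 0.487 -0.671
outer loop
vertex -1.757 3.71 -3.117
vertex -1.187 3.285 -2.951
vertex -1.649 3.086 -3.48
endloop
endfacet
facet normal -0.950 0.016 -0.310
outer loop
vertex -1.757 3.71 -3.117
vertex -1.649 3.086 -3.48
vertex -2.253 2.355 -1.669
endloop
endfacet
facet normal 0.559 0.487 -0.671
outer loop
vertex -1.649 3.086 -3.48
vertex -1.187 3.285 -2.951
vertex -1.079 2.661 -3.314
endloop
endfacet
facet normal -0.442 -0.771 -0.459
outer loop
vertex -1.649 3.086 -3.48
vertex -1.079 2.661 -3.314
vertex -2.253 2.355 -1.669
endloop
endfacet
facet normal 0.558 0.487 -0.672
outer loop
vertex -1.079 2.661 -3.314
vertex -1.187 3.285 -2.951
vertex -0.617 2.86 -2.786
endloop
endfacet
facet normal 0.333 -0.941 0.063
outer loop
vertex -1.079 2.661 -3.314
vertex -0.617 2.86 -2.786
vertex -2.253 2.355 -1.669
endloop
endfacet
facet normal 0.558 0.487 -0.672
outer loop
vertex -0.617 2.86 -2.786
vertex -1.187 3.285 -2.951
vertex -0.724 3.484 -2.423
endloop
endfacet
facet normal 0.600 -0.323 0.732
outer loop
vertex -0.617 2.86 -2.786
vertex -0.724 3.484 -2.423
vertex -2.253 2.355 -1.669
endloop
endfacet

endsolid


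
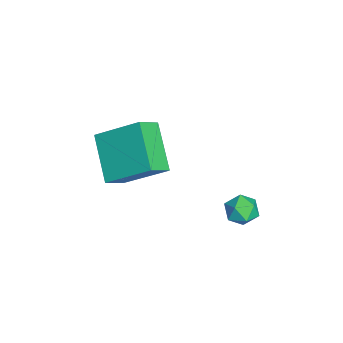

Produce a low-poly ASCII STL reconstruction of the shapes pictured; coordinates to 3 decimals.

solid 
facet normal -0.060 0.958 0.281
outer loop
vertex 1.384 2.155 2.164
vertex 0.826 2.012 2.533
vertex 1.445 1.967 2.818
endloop
endfacet
facet normal 0.616 0.770 0.164
outer loop
vertex 1.384 2.155 2.164
vertex 1.445 1.967 2.818
vertex 1.877 1.721 2.35
endloop
endfacet
facet normal 0.669 0.540 -0.511
outer loop
vertex 1.384 2.155 2.164
vertex 1.877 1.721 2.35
vertex 1.525 1.612 1.774
endloop
endfacet
facet normal 0.022 0.587 -0.809
outer loop
vertex 1.384 2.155 2.164
vertex 1.525 1.612 1.774
vertex 0.875 1.792 1.887
endloop
endfacet
facet normal -0.428 0.845 -0.320
outer loop
vertex 1.384 2.155 2.164
vertex 0.875 1.792 1.887
vertex 0.826 2.012 2.533
endloop
endfacet
facet normal 0.772 0.224 0.595
outer loop
vertex 1.877 1.721 2.35
vertex 1.445 1.967 2.818
vertex 1.625 1.308 2.833
endloop
endfacet
facet normal -0.323 0.527 0.786
outer loop
vertex 1.445 1.967 2.818
vertex 0.826 2.012 2.533
vertex 0.975 1.488 2.946
endloop
endfacet
facet normal -0.920 0.343 -0.187
outer loop
vertex 0.826 2.012 2.533
vertex 0.875 1.792 1.887
vertex 0.623 1.379 2.37
endloop
endfacet
facet normal -0.191 -0.074 -0.979
outer loop
vertex 0.875 1.792 1.887
vertex 1.525 1.612 1.774
vertex 1.055 1.133 1.902
endloop
endfacet
facet normal 0.856 -0.147 -0.495
outer loop
vertex 1.525 1.612 1.774
vertex 1.877 1.721 2.35
vertex 1.674 1.088 2.187
endloop
endfacet
facet normal -0.022 -0.587 0.809
outer loop
vertex 1.116 0.945 2.556
vertex 1.625 1.308 2.833
vertex 0.975 1.488 2.946
endloop
endfacet
facet normal -0.669 -0.540 0.511
outer loop
vertex 1.116 0.945 2.556
vertex 0.975 1.488 2.946
vertex 0.623 1.379 2.37
endloop
endfacet
facet normal -0.616 -0.770 -0.164
outer loop
vertex 1.116 0.945 2.556
vertex 0.623 1.379 2.37
vertex 1.055 1.133 1.902
endloop
endfacet
facet normal 0.060 -0.958 -0.281
outer loop
vertex 1.116 0.945 2.556
vertex 1.055 1.133 1.902
vertex 1.674 1.088 2.187
endloop
endfacet
facet normal 0.428 -0.845 0.320
outer loop
vertex 1.116 0.945 2.556
vertex 1.674 1.088 2.187
vertex 1.625 1.308 2.833
endloop
endfacet
facet normal 0.191 0.074 0.979
outer loop
vertex 0.975 1.488 2.946
vertex 1.625 1.308 2.833
vertex 1.445 1.967 2.818
endloop
endfacet
facet normal -0.856 0.147 0.495
outer loop
vertex 0.623 1.379 2.37
vertex 0.975 1.488 2.946
vertex 0.826 2.012 2.533
endloop
endfacet
facet normal -0.772 -0.224 -0.595
outer loop
vertex 1.055 1.133 1.902
vertex 0.623 1.379 2.37
vertex 0.875 1.792 1.887
endloop
endfacet
facet normal 0.323 -0.527 -0.786
outer loop
vertex 1.674 1.088 2.187
vertex 1.055 1.133 1.902
vertex 1.525 1.612 1.774
endloop
endfacet
facet normal 0.920 -0.343 0.187
outer loop
vertex 1.625 1.308 2.833
vertex 1.674 1.088 2.187
vertex 1.877 1.721 2.35
endloop
endfacet
facet normal -0.773 -0.228 0.591
outer loop
vertex -1.01 -3.644 4.256
vertex -0.586 -2.033 5.433
vertex -1.651 -3.035 3.653
endloop
endfacet
facet normal -0.207 -0.790 -0.577
outer loop
vertex -0.074 -2.567 2.447
vertex -1.01 -3.644 4.256
vertex -1.651 -3.035 3.653
endloop
endfacet
facet normal -0.773 -0.229 0.591
outer loop
vertex -1.651 -3.035 3.653
vertex -0.586 -2.033 5.433
vertex -1.227 -1.424 4.831
endloop
endfacet
facet normal -0.599 0.569 -0.563
outer loop
vertex -1.227 -1.424 4.831
vertex -0.074 -2.567 2.447
vertex -1.651 -3.035 3.653
endloop
endfacet
facet normal 0.599 -0.569 0.563
outer loop
vertex -1.01 -3.644 4.256
vertex 0.991 -1.565 4.227
vertex -0.586 -2.033 5.433
endloop
endfacet
facet normal -0.208 -0.790 -0.578
outer loop
vertex 0.567 -3.176 3.049
vertex -1.01 -3.644 4.256
vertex -0.074 -2.567 2.447
endloop
endfacet
facet normal 0.600 -0.569 0.563
outer loop
vertex 0.567 -3.176 3.049
vertex 0.991 -1.565 4.227
vertex -1.01 -3.644 4.256
endloop
endfacet
facet normal 0.207 0.789 0.578
outer loop
vertex -0.586 -2.033 5.433
vertex 0.991 -1.565 4.227
vertex -1.227 -1.424 4.831
endloop
endfacet
facet normal -0.600 0.569 -0.563
outer loop
vertex 0.35 -0.956 3.624
vertex -0.074 -2.567 2.447
vertex -1.227 -1.424 4.831
endloop
endfacet
facet normal 0.207 0.790 0.577
outer loop
vertex -1.227 -1.424 4.831
vertex 0.991 -1.565 4.227
vertex 0.35 -0.956 3.624
endloop
endfacet
facet normal 0.773 0.229 -0.592
outer loop
vertex 0.35 -0.956 3.624
vertex 0.567 -3.176 3.049
vertex -0.074 -2.567 2.447
endloop
endfacet
facet normal 0.773 0.229 -0.591
outer loop
vertex 0.991 -1.565 4.227
vertex 0.567 -3.176 3.049
vertex 0.35 -0.956 3.624
endloop
endfacet

endsolid


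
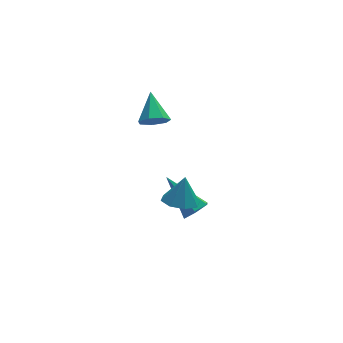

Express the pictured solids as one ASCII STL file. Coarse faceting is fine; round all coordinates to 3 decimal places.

solid 
facet normal 0.435 -0.629 -0.645
outer loop
vertex -0.585 -3.236 -2.557
vertex -0.973 -3.048 -3.002
vertex -0.432 -2.758 -2.92
endloop
endfacet
facet normal 0.712 0.266 0.650
outer loop
vertex -0.585 -3.236 -2.557
vertex -0.432 -2.758 -2.92
vertex -1.787 -1.872 -1.798
endloop
endfacet
facet normal 0.435 -0.630 -0.644
outer loop
vertex -0.432 -2.758 -2.92
vertex -0.973 -3.048 -3.002
vertex -0.82 -2.57 -3.366
endloop
endfacet
facet normal 0.502 0.862 -0.074
outer loop
vertex -0.432 -2.758 -2.92
vertex -0.82 -2.57 -3.366
vertex -1.787 -1.872 -1.798
endloop
endfacet
facet normal 0.435 -0.630 -0.644
outer loop
vertex -0.82 -2.57 -3.366
vertex -0.973 -3.048 -3.002
vertex -1.361 -2.86 -3.448
endloop
endfacet
facet normal -0.330 0.770 -0.546
outer loop
vertex -0.82 -2.57 -3.366
vertex -1.361 -2.86 -3.448
vertex -1.787 -1.872 -1.798
endloop
endfacet
facet normal 0.436 -0.628 -0.644
outer loop
vertex -1.361 -2.86 -3.448
vertex -0.973 -3.048 -3.002
vertex -1.515 -3.339 -3.085
endloop
endfacet
facet normal -0.952 0.082 -0.295
outer loop
vertex -1.361 -2.86 -3.448
vertex -1.515 -3.339 -3.085
vertex -1.787 -1.872 -1.798
endloop
endfacet
facet normal 0.436 -0.629 -0.643
outer loop
vertex -1.515 -3.339 -3.085
vertex -0.973 -3.048 -3.002
vertex -1.127 -3.526 -2.639
endloop
endfacet
facet normal -0.742 -0.515 0.430
outer loop
vertex -1.515 -3.339 -3.085
vertex -1.127 -3.526 -2.639
vertex -1.787 -1.872 -1.798
endloop
endfacet
facet normal 0.434 -0.629 -0.644
outer loop
vertex -1.127 -3.526 -2.639
vertex -0.973 -3.048 -3.002
vertex -0.585 -3.236 -2.557
endloop
endfacet
facet normal 0.090 -0.423 0.902
outer loop
vertex -1.127 -3.526 -2.639
vertex -0.585 -3.236 -2.557
vertex -1.787 -1.872 -1.798
endloop
endfacet
facet normal -0.120 -0.803 -0.583
outer loop
vertex -1.746 -2.387 2.039
vertex -2.341 -2.236 1.953
vertex -1.847 -2.067 1.619
endloop
endfacet
facet normal 0.947 0.321 0.016
outer loop
vertex -1.746 -2.387 2.039
vertex -1.847 -2.067 1.619
vertex -2.179 -1.144 2.747
endloop
endfacet
facet normal -0.119 -0.803 -0.583
outer loop
vertex -1.847 -2.067 1.619
vertex -2.341 -2.236 1.953
vertex -2.32 -1.874 1.45
endloop
endfacet
facet normal 0.472 0.745 -0.471
outer loop
vertex -1.847 -2.067 1.619
vertex -2.32 -1.874 1.45
vertex -2.179 -1.144 2.747
endloop
endfacet
facet normal -0.121 -0.803 -0.583
outer loop
vertex -2.32 -1.874 1.45
vertex -2.341 -2.236 1.953
vertex -2.809 -1.953 1.66
endloop
endfacet
facet normal -0.323 0.839 -0.437
outer loop
vertex -2.32 -1.874 1.45
vertex -2.809 -1.953 1.66
vertex -2.179 -1.144 2.747
endloop
endfacet
facet normal -0.119 -0.802 -0.585
outer loop
vertex -2.809 -1.953 1.66
vertex -2.341 -2.236 1.953
vertex -2.946 -2.246 2.09
endloop
endfacet
facet normal -0.842 0.531 0.093
outer loop
vertex -2.809 -1.953 1.66
vertex -2.946 -2.246 2.09
vertex -2.179 -1.144 2.747
endloop
endfacet
facet normal -0.119 -0.803 -0.584
outer loop
vertex -2.946 -2.246 2.09
vertex -2.341 -2.236 1.953
vertex -2.627 -2.531 2.417
endloop
endfacet
facet normal -0.692 0.052 0.720
outer loop
vertex -2.946 -2.246 2.09
vertex -2.627 -2.531 2.417
vertex -2.179 -1.144 2.747
endloop
endfacet
facet normal -0.120 -0.803 -0.584
outer loop
vertex -2.627 -2.531 2.417
vertex -2.341 -2.236 1.953
vertex -2.094 -2.594 2.394
endloop
endfacet
facet normal 0.014 -0.236 0.972
outer loop
vertex -2.627 -2.531 2.417
vertex -2.094 -2.594 2.394
vertex -2.179 -1.144 2.747
endloop
endfacet
facet normal -0.119 -0.802 -0.585
outer loop
vertex -2.094 -2.594 2.394
vertex -2.341 -2.236 1.953
vertex -1.746 -2.387 2.039
endloop
endfacet
facet normal 0.742 -0.117 0.660
outer loop
vertex -2.094 -2.594 2.394
vertex -1.746 -2.387 2.039
vertex -2.179 -1.144 2.747
endloop
endfacet
facet normal -0.234 -0.238 -0.943
outer loop
vertex -1.332 -4.408 -1.466
vertex -1.818 -3.851 -1.486
vertex -1.1 -3.924 -1.646
endloop
endfacet
facet normal 0.880 -0.279 0.384
outer loop
vertex -1.332 -4.408 -1.466
vertex -1.1 -3.924 -1.646
vertex -1.542 -3.569 -0.374
endloop
endfacet
facet normal -0.234 -0.239 -0.942
outer loop
vertex -1.1 -3.924 -1.646
vertex -1.818 -3.851 -1.486
vertex -1.288 -3.397 -1.733
endloop
endfacet
facet normal 0.908 0.359 0.215
outer loop
vertex -1.1 -3.924 -1.646
vertex -1.288 -3.397 -1.733
vertex -1.542 -3.569 -0.374
endloop
endfacet
facet normal -0.234 -0.239 -0.942
outer loop
vertex -1.288 -3.397 -1.733
vertex -1.818 -3.851 -1.486
vertex -1.788 -3.136 -1.675
endloop
endfacet
facet normal 0.472 0.860 0.197
outer loop
vertex -1.288 -3.397 -1.733
vertex -1.788 -3.136 -1.675
vertex -1.542 -3.569 -0.374
endloop
endfacet
facet normal -0.235 -0.239 -0.942
outer loop
vertex -1.788 -3.136 -1.675
vertex -1.818 -3.851 -1.486
vertex -2.305 -3.294 -1.506
endloop
endfacet
facet normal -0.171 0.925 0.340
outer loop
vertex -1.788 -3.136 -1.675
vertex -2.305 -3.294 -1.506
vertex -1.542 -3.569 -0.374
endloop
endfacet
facet normal -0.234 -0.238 -0.943
outer loop
vertex -2.305 -3.294 -1.506
vertex -1.818 -3.851 -1.486
vertex -2.537 -3.778 -1.326
endloop
endfacet
facet normal -0.646 0.518 0.561
outer loop
vertex -2.305 -3.294 -1.506
vertex -2.537 -3.778 -1.326
vertex -1.542 -3.569 -0.374
endloop
endfacet
facet normal -0.234 -0.239 -0.942
outer loop
vertex -2.537 -3.778 -1.326
vertex -1.818 -3.851 -1.486
vertex -2.348 -4.305 -1.239
endloop
endfacet
facet normal -0.673 -0.121 0.730
outer loop
vertex -2.537 -3.778 -1.326
vertex -2.348 -4.305 -1.239
vertex -1.542 -3.569 -0.374
endloop
endfacet
facet normal -0.234 -0.239 -0.942
outer loop
vertex -2.348 -4.305 -1.239
vertex -1.818 -3.851 -1.486
vertex -1.849 -4.566 -1.297
endloop
endfacet
facet normal -0.237 -0.620 0.748
outer loop
vertex -2.348 -4.305 -1.239
vertex -1.849 -4.566 -1.297
vertex -1.542 -3.569 -0.374
endloop
endfacet
facet normal -0.235 -0.239 -0.942
outer loop
vertex -1.849 -4.566 -1.297
vertex -1.818 -3.851 -1.486
vertex -1.332 -4.408 -1.466
endloop
endfacet
facet normal 0.407 -0.685 0.604
outer loop
vertex -1.849 -4.566 -1.297
vertex -1.332 -4.408 -1.466
vertex -1.542 -3.569 -0.374
endloop
endfacet

endsolid


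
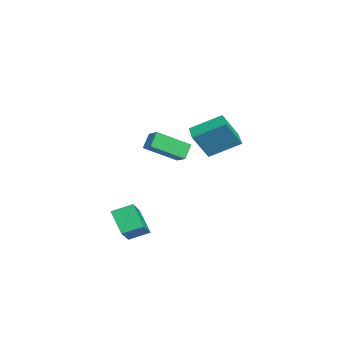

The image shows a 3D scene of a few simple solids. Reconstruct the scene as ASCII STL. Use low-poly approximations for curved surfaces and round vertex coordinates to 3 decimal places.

solid 
facet normal -0.314 0.460 -0.831
outer loop
vertex 2.822 4.106 3.355
vertex 3.799 4.252 3.066
vertex 2.801 2.466 2.455
endloop
endfacet
facet normal -0.949 -0.142 0.281
outer loop
vertex 3.361 1.648 3.934
vertex 2.822 4.106 3.355
vertex 2.801 2.466 2.455
endloop
endfacet
facet normal -0.315 0.460 -0.830
outer loop
vertex 2.801 2.466 2.455
vertex 3.799 4.252 3.066
vertex 3.779 2.613 2.166
endloop
endfacet
facet normal -0.010 -0.877 -0.481
outer loop
vertex 3.779 2.613 2.166
vertex 3.361 1.648 3.934
vertex 2.801 2.466 2.455
endloop
endfacet
facet normal 0.011 0.877 0.481
outer loop
vertex 2.822 4.106 3.355
vertex 4.359 3.434 4.545
vertex 3.799 4.252 3.066
endloop
endfacet
facet normal -0.949 -0.142 0.280
outer loop
vertex 3.381 3.287 4.834
vertex 2.822 4.106 3.355
vertex 3.361 1.648 3.934
endloop
endfacet
facet normal 0.011 0.876 0.481
outer loop
vertex 3.381 3.287 4.834
vertex 4.359 3.434 4.545
vertex 2.822 4.106 3.355
endloop
endfacet
facet normal 0.949 0.142 -0.281
outer loop
vertex 3.799 4.252 3.066
vertex 4.359 3.434 4.545
vertex 3.779 2.613 2.166
endloop
endfacet
facet normal -0.011 -0.877 -0.481
outer loop
vertex 4.338 1.794 3.645
vertex 3.361 1.648 3.934
vertex 3.779 2.613 2.166
endloop
endfacet
facet normal 0.949 0.142 -0.280
outer loop
vertex 3.779 2.613 2.166
vertex 4.359 3.434 4.545
vertex 4.338 1.794 3.645
endloop
endfacet
facet normal 0.314 -0.460 0.830
outer loop
vertex 4.338 1.794 3.645
vertex 3.381 3.287 4.834
vertex 3.361 1.648 3.934
endloop
endfacet
facet normal 0.315 -0.460 0.830
outer loop
vertex 4.359 3.434 4.545
vertex 3.381 3.287 4.834
vertex 4.338 1.794 3.645
endloop
endfacet
facet normal -0.584 -0.353 0.731
outer loop
vertex 3.806 -1.114 -1.063
vertex 2.376 -0.82 -2.064
vertex 3.9 -2.219 -1.522
endloop
endfacet
facet normal 0.807 -0.166 0.566
outer loop
vertex 4.824 -1.66 -2.676
vertex 3.806 -1.114 -1.063
vertex 3.9 -2.219 -1.522
endloop
endfacet
facet normal -0.585 -0.354 0.730
outer loop
vertex 3.9 -2.219 -1.522
vertex 2.376 -0.82 -2.064
vertex 2.471 -1.924 -2.523
endloop
endfacet
facet normal 0.078 -0.920 -0.383
outer loop
vertex 2.471 -1.924 -2.523
vertex 4.824 -1.66 -2.676
vertex 3.9 -2.219 -1.522
endloop
endfacet
facet normal -0.079 0.920 0.383
outer loop
vertex 3.806 -1.114 -1.063
vertex 3.3 -0.261 -3.218
vertex 2.376 -0.82 -2.064
endloop
endfacet
facet normal 0.808 -0.166 0.566
outer loop
vertex 4.729 -0.556 -2.217
vertex 3.806 -1.114 -1.063
vertex 4.824 -1.66 -2.676
endloop
endfacet
facet normal -0.078 0.921 0.383
outer loop
vertex 4.729 -0.556 -2.217
vertex 3.3 -0.261 -3.218
vertex 3.806 -1.114 -1.063
endloop
endfacet
facet normal -0.807 0.166 -0.566
outer loop
vertex 2.376 -0.82 -2.064
vertex 3.3 -0.261 -3.218
vertex 2.471 -1.924 -2.523
endloop
endfacet
facet normal 0.078 -0.921 -0.382
outer loop
vertex 3.394 -1.366 -3.677
vertex 4.824 -1.66 -2.676
vertex 2.471 -1.924 -2.523
endloop
endfacet
facet normal -0.808 0.166 -0.566
outer loop
vertex 2.471 -1.924 -2.523
vertex 3.3 -0.261 -3.218
vertex 3.394 -1.366 -3.677
endloop
endfacet
facet normal 0.584 0.354 -0.730
outer loop
vertex 3.394 -1.366 -3.677
vertex 4.729 -0.556 -2.217
vertex 4.824 -1.66 -2.676
endloop
endfacet
facet normal 0.585 0.353 -0.730
outer loop
vertex 3.3 -0.261 -3.218
vertex 4.729 -0.556 -2.217
vertex 3.394 -1.366 -3.677
endloop
endfacet
facet normal -0.790 -0.465 -0.401
outer loop
vertex -1.796 -0.39 1.87
vertex -2.301 1.392 0.799
vertex -1.201 -0.706 1.064
endloop
endfacet
facet normal 0.236 -0.833 0.501
outer loop
vertex -0.499 -0.292 1.421
vertex -1.796 -0.39 1.87
vertex -1.201 -0.706 1.064
endloop
endfacet
facet normal -0.789 -0.465 -0.401
outer loop
vertex -1.201 -0.706 1.064
vertex -2.301 1.392 0.799
vertex -1.706 1.077 -0.007
endloop
endfacet
facet normal 0.567 -0.300 -0.767
outer loop
vertex -1.706 1.077 -0.007
vertex -0.499 -0.292 1.421
vertex -1.201 -0.706 1.064
endloop
endfacet
facet normal -0.567 0.300 0.767
outer loop
vertex -1.796 -0.39 1.87
vertex -1.599 1.806 1.156
vertex -2.301 1.392 0.799
endloop
endfacet
facet normal 0.236 -0.833 0.500
outer loop
vertex -1.094 0.023 2.227
vertex -1.796 -0.39 1.87
vertex -0.499 -0.292 1.421
endloop
endfacet
facet normal -0.567 0.300 0.767
outer loop
vertex -1.094 0.023 2.227
vertex -1.599 1.806 1.156
vertex -1.796 -0.39 1.87
endloop
endfacet
facet normal -0.237 0.833 -0.500
outer loop
vertex -2.301 1.392 0.799
vertex -1.599 1.806 1.156
vertex -1.706 1.077 -0.007
endloop
endfacet
facet normal 0.567 -0.300 -0.767
outer loop
vertex -1.004 1.49 0.35
vertex -0.499 -0.292 1.421
vertex -1.706 1.077 -0.007
endloop
endfacet
facet normal -0.236 0.833 -0.501
outer loop
vertex -1.706 1.077 -0.007
vertex -1.599 1.806 1.156
vertex -1.004 1.49 0.35
endloop
endfacet
facet normal 0.789 0.465 0.401
outer loop
vertex -1.004 1.49 0.35
vertex -1.094 0.023 2.227
vertex -0.499 -0.292 1.421
endloop
endfacet
facet normal 0.790 0.464 0.401
outer loop
vertex -1.599 1.806 1.156
vertex -1.094 0.023 2.227
vertex -1.004 1.49 0.35
endloop
endfacet

endsolid


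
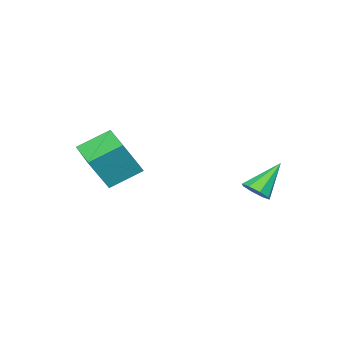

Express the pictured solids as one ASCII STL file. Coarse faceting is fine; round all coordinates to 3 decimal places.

solid 
facet normal -0.713 0.507 0.485
outer loop
vertex 0.78 -3.875 0.437
vertex 1.566 -2.548 0.205
vertex -0.167 -3.607 -1.234
endloop
endfacet
facet normal -0.503 -0.851 0.149
outer loop
vertex 0.994 -4.432 -2.025
vertex 0.78 -3.875 0.437
vertex -0.167 -3.607 -1.234
endloop
endfacet
facet normal -0.713 0.506 0.486
outer loop
vertex -0.167 -3.607 -1.234
vertex 1.566 -2.548 0.205
vertex 0.618 -2.279 -1.466
endloop
endfacet
facet normal -0.489 0.138 -0.861
outer loop
vertex 0.618 -2.279 -1.466
vertex 0.994 -4.432 -2.025
vertex -0.167 -3.607 -1.234
endloop
endfacet
facet normal 0.488 -0.139 0.862
outer loop
vertex 0.78 -3.875 0.437
vertex 2.727 -3.373 -0.586
vertex 1.566 -2.548 0.205
endloop
endfacet
facet normal -0.504 -0.851 0.149
outer loop
vertex 1.942 -4.701 -0.354
vertex 0.78 -3.875 0.437
vertex 0.994 -4.432 -2.025
endloop
endfacet
facet normal 0.488 -0.138 0.862
outer loop
vertex 1.942 -4.701 -0.354
vertex 2.727 -3.373 -0.586
vertex 0.78 -3.875 0.437
endloop
endfacet
facet normal 0.504 0.851 -0.149
outer loop
vertex 1.566 -2.548 0.205
vertex 2.727 -3.373 -0.586
vertex 0.618 -2.279 -1.466
endloop
endfacet
facet normal -0.488 0.138 -0.862
outer loop
vertex 1.78 -3.105 -2.257
vertex 0.994 -4.432 -2.025
vertex 0.618 -2.279 -1.466
endloop
endfacet
facet normal 0.504 0.851 -0.149
outer loop
vertex 0.618 -2.279 -1.466
vertex 2.727 -3.373 -0.586
vertex 1.78 -3.105 -2.257
endloop
endfacet
facet normal 0.712 -0.507 -0.486
outer loop
vertex 1.78 -3.105 -2.257
vertex 1.942 -4.701 -0.354
vertex 0.994 -4.432 -2.025
endloop
endfacet
facet normal 0.713 -0.506 -0.485
outer loop
vertex 2.727 -3.373 -0.586
vertex 1.942 -4.701 -0.354
vertex 1.78 -3.105 -2.257
endloop
endfacet
facet normal 0.699 -0.167 -0.695
outer loop
vertex -1.646 1.822 -2.277
vertex -2.041 1.33 -2.556
vertex -1.971 2.01 -2.649
endloop
endfacet
facet normal 0.110 0.923 0.370
outer loop
vertex -1.646 1.822 -2.277
vertex -1.971 2.01 -2.649
vertex -3.299 1.63 -1.304
endloop
endfacet
facet normal 0.699 -0.167 -0.696
outer loop
vertex -1.971 2.01 -2.649
vertex -2.041 1.33 -2.556
vertex -2.337 1.8 -2.966
endloop
endfacet
facet normal -0.400 0.906 -0.139
outer loop
vertex -1.971 2.01 -2.649
vertex -2.337 1.8 -2.966
vertex -3.299 1.63 -1.304
endloop
endfacet
facet normal 0.699 -0.166 -0.695
outer loop
vertex -2.337 1.8 -2.966
vertex -2.041 1.33 -2.556
vertex -2.529 1.314 -3.043
endloop
endfacet
facet normal -0.814 0.390 -0.431
outer loop
vertex -2.337 1.8 -2.966
vertex -2.529 1.314 -3.043
vertex -3.299 1.63 -1.304
endloop
endfacet
facet normal 0.699 -0.167 -0.695
outer loop
vertex -2.529 1.314 -3.043
vertex -2.041 1.33 -2.556
vertex -2.436 0.838 -2.835
endloop
endfacet
facet normal -0.887 -0.319 -0.335
outer loop
vertex -2.529 1.314 -3.043
vertex -2.436 0.838 -2.835
vertex -3.299 1.63 -1.304
endloop
endfacet
facet normal 0.699 -0.167 -0.695
outer loop
vertex -2.436 0.838 -2.835
vertex -2.041 1.33 -2.556
vertex -2.111 0.65 -2.463
endloop
endfacet
facet normal -0.577 -0.811 0.094
outer loop
vertex -2.436 0.838 -2.835
vertex -2.111 0.65 -2.463
vertex -3.299 1.63 -1.304
endloop
endfacet
facet normal 0.699 -0.167 -0.696
outer loop
vertex -2.111 0.65 -2.463
vertex -2.041 1.33 -2.556
vertex -1.745 0.861 -2.146
endloop
endfacet
facet normal -0.066 -0.794 0.604
outer loop
vertex -2.111 0.65 -2.463
vertex -1.745 0.861 -2.146
vertex -3.299 1.63 -1.304
endloop
endfacet
facet normal 0.698 -0.167 -0.696
outer loop
vertex -1.745 0.861 -2.146
vertex -2.041 1.33 -2.556
vertex -1.552 1.346 -2.069
endloop
endfacet
facet normal 0.347 -0.280 0.895
outer loop
vertex -1.745 0.861 -2.146
vertex -1.552 1.346 -2.069
vertex -3.299 1.63 -1.304
endloop
endfacet
facet normal 0.699 -0.166 -0.696
outer loop
vertex -1.552 1.346 -2.069
vertex -2.041 1.33 -2.556
vertex -1.646 1.822 -2.277
endloop
endfacet
facet normal 0.420 0.432 0.798
outer loop
vertex -1.552 1.346 -2.069
vertex -1.646 1.822 -2.277
vertex -3.299 1.63 -1.304
endloop
endfacet

endsolid


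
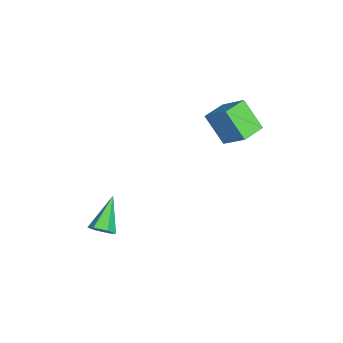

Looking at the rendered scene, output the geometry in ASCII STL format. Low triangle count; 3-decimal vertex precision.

solid 
facet normal 0.791 -0.158 -0.591
outer loop
vertex 0.834 -2.803 -1.765
vertex 0.418 -3.174 -2.222
vertex 0.499 -2.463 -2.304
endloop
endfacet
facet normal 0.153 0.876 0.458
outer loop
vertex 0.834 -2.803 -1.765
vertex 0.499 -2.463 -2.304
vertex -1.218 -2.846 -0.998
endloop
endfacet
facet normal 0.791 -0.158 -0.591
outer loop
vertex 0.499 -2.463 -2.304
vertex 0.418 -3.174 -2.222
vertex 0.084 -2.833 -2.761
endloop
endfacet
facet normal -0.423 0.853 -0.306
outer loop
vertex 0.499 -2.463 -2.304
vertex 0.084 -2.833 -2.761
vertex -1.218 -2.846 -0.998
endloop
endfacet
facet normal 0.791 -0.158 -0.591
outer loop
vertex 0.084 -2.833 -2.761
vertex 0.418 -3.174 -2.222
vertex 0.003 -3.544 -2.679
endloop
endfacet
facet normal -0.804 0.023 -0.594
outer loop
vertex 0.084 -2.833 -2.761
vertex 0.003 -3.544 -2.679
vertex -1.218 -2.846 -0.998
endloop
endfacet
facet normal 0.791 -0.157 -0.591
outer loop
vertex 0.003 -3.544 -2.679
vertex 0.418 -3.174 -2.222
vertex 0.338 -3.884 -2.14
endloop
endfacet
facet normal -0.609 -0.785 -0.116
outer loop
vertex 0.003 -3.544 -2.679
vertex 0.338 -3.884 -2.14
vertex -1.218 -2.846 -0.998
endloop
endfacet
facet normal 0.791 -0.157 -0.591
outer loop
vertex 0.338 -3.884 -2.14
vertex 0.418 -3.174 -2.222
vertex 0.753 -3.514 -1.683
endloop
endfacet
facet normal -0.033 -0.762 0.647
outer loop
vertex 0.338 -3.884 -2.14
vertex 0.753 -3.514 -1.683
vertex -1.218 -2.846 -0.998
endloop
endfacet
facet normal 0.791 -0.158 -0.591
outer loop
vertex 0.753 -3.514 -1.683
vertex 0.418 -3.174 -2.222
vertex 0.834 -2.803 -1.765
endloop
endfacet
facet normal 0.348 0.068 0.935
outer loop
vertex 0.753 -3.514 -1.683
vertex 0.834 -2.803 -1.765
vertex -1.218 -2.846 -0.998
endloop
endfacet
facet normal -0.436 -0.615 -0.656
outer loop
vertex -3.381 1.403 3.828
vertex -4.477 2.174 3.834
vertex -2.68 2.411 2.417
endloop
endfacet
facet normal 0.818 -0.575 -0.005
outer loop
vertex -1.903 3.506 3.586
vertex -3.381 1.403 3.828
vertex -2.68 2.411 2.417
endloop
endfacet
facet normal -0.436 -0.615 -0.656
outer loop
vertex -2.68 2.411 2.417
vertex -4.477 2.174 3.834
vertex -3.776 3.182 2.423
endloop
endfacet
facet normal 0.375 0.539 -0.754
outer loop
vertex -3.776 3.182 2.423
vertex -1.903 3.506 3.586
vertex -2.68 2.411 2.417
endloop
endfacet
facet normal -0.375 -0.539 0.754
outer loop
vertex -3.381 1.403 3.828
vertex -3.7 3.269 5.003
vertex -4.477 2.174 3.834
endloop
endfacet
facet normal 0.818 -0.575 -0.005
outer loop
vertex -2.604 2.498 4.997
vertex -3.381 1.403 3.828
vertex -1.903 3.506 3.586
endloop
endfacet
facet normal -0.375 -0.539 0.754
outer loop
vertex -2.604 2.498 4.997
vertex -3.7 3.269 5.003
vertex -3.381 1.403 3.828
endloop
endfacet
facet normal -0.818 0.575 0.005
outer loop
vertex -4.477 2.174 3.834
vertex -3.7 3.269 5.003
vertex -3.776 3.182 2.423
endloop
endfacet
facet normal 0.375 0.539 -0.754
outer loop
vertex -2.999 4.277 3.592
vertex -1.903 3.506 3.586
vertex -3.776 3.182 2.423
endloop
endfacet
facet normal -0.818 0.575 0.005
outer loop
vertex -3.776 3.182 2.423
vertex -3.7 3.269 5.003
vertex -2.999 4.277 3.592
endloop
endfacet
facet normal 0.436 0.615 0.656
outer loop
vertex -2.999 4.277 3.592
vertex -2.604 2.498 4.997
vertex -1.903 3.506 3.586
endloop
endfacet
facet normal 0.436 0.615 0.656
outer loop
vertex -3.7 3.269 5.003
vertex -2.604 2.498 4.997
vertex -2.999 4.277 3.592
endloop
endfacet

endsolid


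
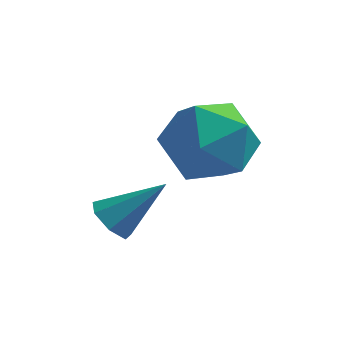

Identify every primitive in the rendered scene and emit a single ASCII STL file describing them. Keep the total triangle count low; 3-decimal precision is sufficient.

solid 
facet normal -0.695 -0.278 -0.663
outer loop
vertex 1.67 -3.066 -4.188
vertex 1.303 -3.184 -3.754
vertex 1.377 -2.685 -4.041
endloop
endfacet
facet normal 0.631 0.649 -0.425
outer loop
vertex 1.67 -3.066 -4.188
vertex 1.377 -2.685 -4.041
vertex 2.317 -2.776 -2.786
endloop
endfacet
facet normal -0.695 -0.278 -0.663
outer loop
vertex 1.377 -2.685 -4.041
vertex 1.303 -3.184 -3.754
vertex 1.028 -2.679 -3.678
endloop
endfacet
facet normal 0.052 0.998 0.033
outer loop
vertex 1.377 -2.685 -4.041
vertex 1.028 -2.679 -3.678
vertex 2.317 -2.776 -2.786
endloop
endfacet
facet normal -0.694 -0.278 -0.664
outer loop
vertex 1.028 -2.679 -3.678
vertex 1.303 -3.184 -3.754
vertex 0.886 -3.053 -3.373
endloop
endfacet
facet normal -0.390 0.666 0.636
outer loop
vertex 1.028 -2.679 -3.678
vertex 0.886 -3.053 -3.373
vertex 2.317 -2.776 -2.786
endloop
endfacet
facet normal -0.694 -0.279 -0.664
outer loop
vertex 0.886 -3.053 -3.373
vertex 1.303 -3.184 -3.754
vertex 1.059 -3.526 -3.355
endloop
endfacet
facet normal -0.362 -0.097 0.927
outer loop
vertex 0.886 -3.053 -3.373
vertex 1.059 -3.526 -3.355
vertex 2.317 -2.776 -2.786
endloop
endfacet
facet normal -0.694 -0.279 -0.664
outer loop
vertex 1.059 -3.526 -3.355
vertex 1.303 -3.184 -3.754
vertex 1.416 -3.741 -3.638
endloop
endfacet
facet normal 0.115 -0.716 0.689
outer loop
vertex 1.059 -3.526 -3.355
vertex 1.416 -3.741 -3.638
vertex 2.317 -2.776 -2.786
endloop
endfacet
facet normal -0.693 -0.279 -0.664
outer loop
vertex 1.416 -3.741 -3.638
vertex 1.303 -3.184 -3.754
vertex 1.688 -3.536 -4.008
endloop
endfacet
facet normal 0.682 -0.725 0.100
outer loop
vertex 1.416 -3.741 -3.638
vertex 1.688 -3.536 -4.008
vertex 2.317 -2.776 -2.786
endloop
endfacet
facet normal -0.694 -0.281 -0.663
outer loop
vertex 1.688 -3.536 -4.008
vertex 1.303 -3.184 -3.754
vertex 1.67 -3.066 -4.188
endloop
endfacet
facet normal 0.911 -0.117 -0.396
outer loop
vertex 1.688 -3.536 -4.008
vertex 1.67 -3.066 -4.188
vertex 2.317 -2.776 -2.786
endloop
endfacet
facet normal 0.317 0.186 0.930
outer loop
vertex 3.282 -1.198 -1.244
vertex 2.729 -2.117 -0.871
vertex 3.806 -2.205 -1.221
endloop
endfacet
facet normal 0.789 0.421 0.448
outer loop
vertex 3.282 -1.198 -1.244
vertex 3.806 -2.205 -1.221
vertex 3.943 -1.514 -2.112
endloop
endfacet
facet normal 0.457 0.889 0.024
outer loop
vertex 3.282 -1.198 -1.244
vertex 3.943 -1.514 -2.112
vertex 2.951 -0.999 -2.312
endloop
endfacet
facet normal -0.220 0.944 0.244
outer loop
vertex 3.282 -1.198 -1.244
vertex 2.951 -0.999 -2.312
vertex 2.201 -1.372 -1.546
endloop
endfacet
facet normal -0.307 0.511 0.803
outer loop
vertex 3.282 -1.198 -1.244
vertex 2.201 -1.372 -1.546
vertex 2.729 -2.117 -0.871
endloop
endfacet
facet normal 0.990 -0.135 0.048
outer loop
vertex 3.943 -1.514 -2.112
vertex 3.806 -2.205 -1.221
vertex 3.799 -2.628 -2.274
endloop
endfacet
facet normal 0.227 -0.514 0.827
outer loop
vertex 3.806 -2.205 -1.221
vertex 2.729 -2.117 -0.871
vertex 3.049 -3.001 -1.508
endloop
endfacet
facet normal -0.782 0.010 0.623
outer loop
vertex 2.729 -2.117 -0.871
vertex 2.201 -1.372 -1.546
vertex 2.057 -2.486 -1.708
endloop
endfacet
facet normal -0.642 0.713 -0.282
outer loop
vertex 2.201 -1.372 -1.546
vertex 2.951 -0.999 -2.312
vertex 2.194 -1.795 -2.599
endloop
endfacet
facet normal 0.452 0.623 -0.638
outer loop
vertex 2.951 -0.999 -2.312
vertex 3.943 -1.514 -2.112
vertex 3.271 -1.883 -2.949
endloop
endfacet
facet normal 0.220 -0.944 -0.244
outer loop
vertex 2.718 -2.802 -2.576
vertex 3.799 -2.628 -2.274
vertex 3.049 -3.001 -1.508
endloop
endfacet
facet normal -0.457 -0.889 -0.024
outer loop
vertex 2.718 -2.802 -2.576
vertex 3.049 -3.001 -1.508
vertex 2.057 -2.486 -1.708
endloop
endfacet
facet normal -0.789 -0.421 -0.448
outer loop
vertex 2.718 -2.802 -2.576
vertex 2.057 -2.486 -1.708
vertex 2.194 -1.795 -2.599
endloop
endfacet
facet normal -0.317 -0.186 -0.930
outer loop
vertex 2.718 -2.802 -2.576
vertex 2.194 -1.795 -2.599
vertex 3.271 -1.883 -2.949
endloop
endfacet
facet normal 0.307 -0.511 -0.803
outer loop
vertex 2.718 -2.802 -2.576
vertex 3.271 -1.883 -2.949
vertex 3.799 -2.628 -2.274
endloop
endfacet
facet normal 0.642 -0.713 0.282
outer loop
vertex 3.049 -3.001 -1.508
vertex 3.799 -2.628 -2.274
vertex 3.806 -2.205 -1.221
endloop
endfacet
facet normal -0.452 -0.623 0.638
outer loop
vertex 2.057 -2.486 -1.708
vertex 3.049 -3.001 -1.508
vertex 2.729 -2.117 -0.871
endloop
endfacet
facet normal -0.990 0.135 -0.048
outer loop
vertex 2.194 -1.795 -2.599
vertex 2.057 -2.486 -1.708
vertex 2.201 -1.372 -1.546
endloop
endfacet
facet normal -0.227 0.514 -0.827
outer loop
vertex 3.271 -1.883 -2.949
vertex 2.194 -1.795 -2.599
vertex 2.951 -0.999 -2.312
endloop
endfacet
facet normal 0.782 -0.010 -0.623
outer loop
vertex 3.799 -2.628 -2.274
vertex 3.271 -1.883 -2.949
vertex 3.943 -1.514 -2.112
endloop
endfacet

endsolid


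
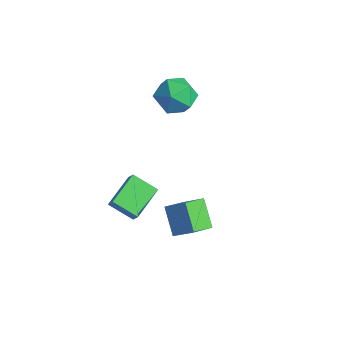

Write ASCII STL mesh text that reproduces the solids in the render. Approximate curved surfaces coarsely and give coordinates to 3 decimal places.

solid 
facet normal -0.765 -0.445 0.465
outer loop
vertex -2.059 -0.396 2.105
vertex -1.43 -1.317 2.259
vertex -1.433 -0.501 3.034
endloop
endfacet
facet normal -0.786 0.263 0.559
outer loop
vertex -2.059 -0.396 2.105
vertex -1.433 -0.501 3.034
vertex -1.484 0.487 2.498
endloop
endfacet
facet normal -0.817 0.570 -0.084
outer loop
vertex -2.059 -0.396 2.105
vertex -1.484 0.487 2.498
vertex -1.513 0.282 1.392
endloop
endfacet
facet normal -0.816 0.052 -0.576
outer loop
vertex -2.059 -0.396 2.105
vertex -1.513 0.282 1.392
vertex -1.48 -0.833 1.245
endloop
endfacet
facet normal -0.784 -0.575 -0.236
outer loop
vertex -2.059 -0.396 2.105
vertex -1.48 -0.833 1.245
vertex -1.43 -1.317 2.259
endloop
endfacet
facet normal -0.175 0.463 0.869
outer loop
vertex -1.484 0.487 2.498
vertex -1.433 -0.501 3.034
vertex -0.5 0.113 2.895
endloop
endfacet
facet normal -0.141 -0.682 0.718
outer loop
vertex -1.433 -0.501 3.034
vertex -1.43 -1.317 2.259
vertex -0.467 -1.002 2.748
endloop
endfacet
facet normal -0.171 -0.892 -0.418
outer loop
vertex -1.43 -1.317 2.259
vertex -1.48 -0.833 1.245
vertex -0.496 -1.207 1.642
endloop
endfacet
facet normal -0.224 0.121 -0.967
outer loop
vertex -1.48 -0.833 1.245
vertex -1.513 0.282 1.392
vertex -0.547 -0.219 1.106
endloop
endfacet
facet normal -0.226 0.959 -0.172
outer loop
vertex -1.513 0.282 1.392
vertex -1.484 0.487 2.498
vertex -0.55 0.597 1.881
endloop
endfacet
facet normal 0.816 -0.052 0.576
outer loop
vertex 0.079 -0.324 2.035
vertex -0.5 0.113 2.895
vertex -0.467 -1.002 2.748
endloop
endfacet
facet normal 0.817 -0.570 0.084
outer loop
vertex 0.079 -0.324 2.035
vertex -0.467 -1.002 2.748
vertex -0.496 -1.207 1.642
endloop
endfacet
facet normal 0.786 -0.263 -0.559
outer loop
vertex 0.079 -0.324 2.035
vertex -0.496 -1.207 1.642
vertex -0.547 -0.219 1.106
endloop
endfacet
facet normal 0.765 0.445 -0.465
outer loop
vertex 0.079 -0.324 2.035
vertex -0.547 -0.219 1.106
vertex -0.55 0.597 1.881
endloop
endfacet
facet normal 0.784 0.575 0.236
outer loop
vertex 0.079 -0.324 2.035
vertex -0.55 0.597 1.881
vertex -0.5 0.113 2.895
endloop
endfacet
facet normal 0.224 -0.121 0.967
outer loop
vertex -0.467 -1.002 2.748
vertex -0.5 0.113 2.895
vertex -1.433 -0.501 3.034
endloop
endfacet
facet normal 0.226 -0.959 0.172
outer loop
vertex -0.496 -1.207 1.642
vertex -0.467 -1.002 2.748
vertex -1.43 -1.317 2.259
endloop
endfacet
facet normal 0.175 -0.463 -0.869
outer loop
vertex -0.547 -0.219 1.106
vertex -0.496 -1.207 1.642
vertex -1.48 -0.833 1.245
endloop
endfacet
facet normal 0.141 0.682 -0.718
outer loop
vertex -0.55 0.597 1.881
vertex -0.547 -0.219 1.106
vertex -1.513 0.282 1.392
endloop
endfacet
facet normal 0.171 0.892 0.418
outer loop
vertex -0.5 0.113 2.895
vertex -0.55 0.597 1.881
vertex -1.484 0.487 2.498
endloop
endfacet
facet normal -0.575 0.066 -0.816
outer loop
vertex -1.529 -2.681 -3.234
vertex -0.479 -2.038 -3.922
vertex -0.92 -4.27 -3.791
endloop
endfacet
facet normal -0.745 -0.456 0.487
outer loop
vertex -0.461 -4.322 -3.138
vertex -1.529 -2.681 -3.234
vertex -0.92 -4.27 -3.791
endloop
endfacet
facet normal -0.575 0.066 -0.816
outer loop
vertex -0.92 -4.27 -3.791
vertex -0.479 -2.038 -3.922
vertex 0.129 -3.626 -4.478
endloop
endfacet
facet normal 0.341 -0.887 -0.311
outer loop
vertex 0.129 -3.626 -4.478
vertex -0.461 -4.322 -3.138
vertex -0.92 -4.27 -3.791
endloop
endfacet
facet normal -0.340 0.888 0.310
outer loop
vertex -1.529 -2.681 -3.234
vertex -0.02 -2.09 -3.269
vertex -0.479 -2.038 -3.922
endloop
endfacet
facet normal -0.744 -0.456 0.488
outer loop
vertex -1.069 -2.734 -2.582
vertex -1.529 -2.681 -3.234
vertex -0.461 -4.322 -3.138
endloop
endfacet
facet normal -0.340 0.887 0.312
outer loop
vertex -1.069 -2.734 -2.582
vertex -0.02 -2.09 -3.269
vertex -1.529 -2.681 -3.234
endloop
endfacet
facet normal 0.745 0.456 -0.487
outer loop
vertex -0.479 -2.038 -3.922
vertex -0.02 -2.09 -3.269
vertex 0.129 -3.626 -4.478
endloop
endfacet
facet normal 0.339 -0.888 -0.312
outer loop
vertex 0.589 -3.679 -3.826
vertex -0.461 -4.322 -3.138
vertex 0.129 -3.626 -4.478
endloop
endfacet
facet normal 0.744 0.456 -0.488
outer loop
vertex 0.129 -3.626 -4.478
vertex -0.02 -2.09 -3.269
vertex 0.589 -3.679 -3.826
endloop
endfacet
facet normal 0.575 -0.066 0.816
outer loop
vertex 0.589 -3.679 -3.826
vertex -1.069 -2.734 -2.582
vertex -0.461 -4.322 -3.138
endloop
endfacet
facet normal 0.575 -0.066 0.816
outer loop
vertex -0.02 -2.09 -3.269
vertex -1.069 -2.734 -2.582
vertex 0.589 -3.679 -3.826
endloop
endfacet
facet normal -0.707 0.232 0.668
outer loop
vertex 2.164 -3.345 -1.821
vertex 3.059 -2.872 -1.037
vertex 2.032 -2.212 -2.355
endloop
endfacet
facet normal -0.699 -0.370 -0.612
outer loop
vertex 3.121 -2.568 -3.383
vertex 2.164 -3.345 -1.821
vertex 2.032 -2.212 -2.355
endloop
endfacet
facet normal -0.708 0.231 0.667
outer loop
vertex 2.032 -2.212 -2.355
vertex 3.059 -2.872 -1.037
vertex 2.926 -1.738 -1.571
endloop
endfacet
facet normal -0.106 0.900 -0.423
outer loop
vertex 2.926 -1.738 -1.571
vertex 3.121 -2.568 -3.383
vertex 2.032 -2.212 -2.355
endloop
endfacet
facet normal 0.105 -0.900 0.423
outer loop
vertex 2.164 -3.345 -1.821
vertex 4.148 -3.228 -2.065
vertex 3.059 -2.872 -1.037
endloop
endfacet
facet normal -0.699 -0.370 -0.612
outer loop
vertex 3.254 -3.702 -2.849
vertex 2.164 -3.345 -1.821
vertex 3.121 -2.568 -3.383
endloop
endfacet
facet normal 0.105 -0.900 0.424
outer loop
vertex 3.254 -3.702 -2.849
vertex 4.148 -3.228 -2.065
vertex 2.164 -3.345 -1.821
endloop
endfacet
facet normal 0.699 0.370 0.612
outer loop
vertex 3.059 -2.872 -1.037
vertex 4.148 -3.228 -2.065
vertex 2.926 -1.738 -1.571
endloop
endfacet
facet normal -0.105 0.900 -0.423
outer loop
vertex 4.016 -2.095 -2.599
vertex 3.121 -2.568 -3.383
vertex 2.926 -1.738 -1.571
endloop
endfacet
facet normal 0.699 0.370 0.612
outer loop
vertex 2.926 -1.738 -1.571
vertex 4.148 -3.228 -2.065
vertex 4.016 -2.095 -2.599
endloop
endfacet
facet normal 0.707 -0.232 -0.668
outer loop
vertex 4.016 -2.095 -2.599
vertex 3.254 -3.702 -2.849
vertex 3.121 -2.568 -3.383
endloop
endfacet
facet normal 0.708 -0.232 -0.667
outer loop
vertex 4.148 -3.228 -2.065
vertex 3.254 -3.702 -2.849
vertex 4.016 -2.095 -2.599
endloop
endfacet

endsolid
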